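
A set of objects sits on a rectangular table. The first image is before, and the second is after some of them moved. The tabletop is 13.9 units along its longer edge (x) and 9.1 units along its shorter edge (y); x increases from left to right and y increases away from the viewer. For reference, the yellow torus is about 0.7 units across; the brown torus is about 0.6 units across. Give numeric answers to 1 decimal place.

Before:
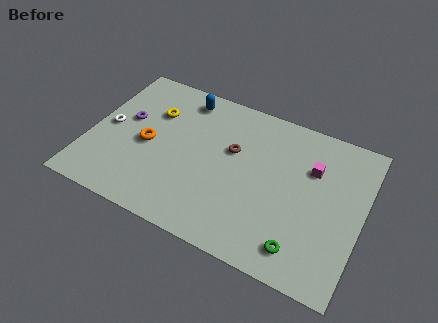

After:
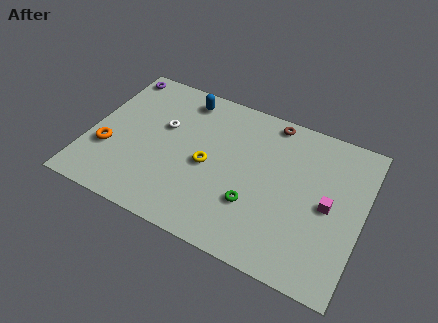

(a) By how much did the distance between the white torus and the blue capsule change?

-2.5

They were about 4.8 units apart before and 2.3 after — 2.5 units closer together.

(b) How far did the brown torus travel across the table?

3.1

The brown torus moved from about (7.2, 5.6) to (8.9, 8.2), a distance of √(1.7² + 2.6²) ≈ 3.1.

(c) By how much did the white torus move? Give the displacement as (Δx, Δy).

(2.7, 1.1)

The white torus was at about (0.9, 4.5) and moved to about (3.6, 5.6).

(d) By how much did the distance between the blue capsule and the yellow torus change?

+1.9

They were about 2.1 units apart before and 4.0 after — 1.9 units further apart.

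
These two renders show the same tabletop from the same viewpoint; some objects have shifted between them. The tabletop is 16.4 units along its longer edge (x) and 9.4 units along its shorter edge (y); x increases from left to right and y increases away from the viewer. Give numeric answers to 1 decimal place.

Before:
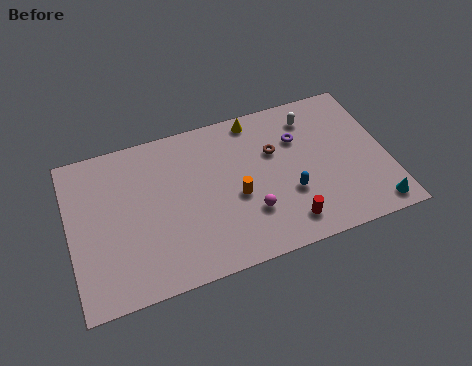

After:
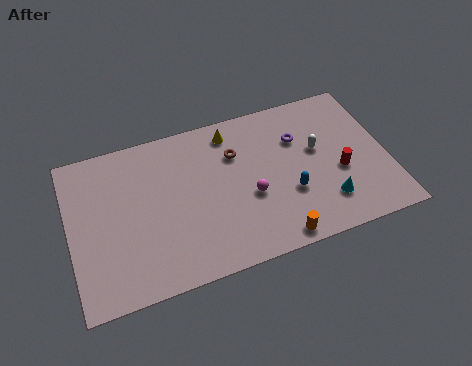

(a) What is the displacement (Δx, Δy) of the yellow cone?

(-1.3, -0.4)

From the two frames, the yellow cone sits at roughly (9.9, 8.4) before and (8.6, 8.0) after.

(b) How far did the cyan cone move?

2.6

From (15.4, 1.1) to (13.0, 2.2), the cyan cone covered √(2.4² + 1.1²) ≈ 2.6 units.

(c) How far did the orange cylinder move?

3.5

The orange cylinder moved from about (8.5, 4.0) to (10.2, 0.9), a distance of √(1.7² + 3.1²) ≈ 3.5.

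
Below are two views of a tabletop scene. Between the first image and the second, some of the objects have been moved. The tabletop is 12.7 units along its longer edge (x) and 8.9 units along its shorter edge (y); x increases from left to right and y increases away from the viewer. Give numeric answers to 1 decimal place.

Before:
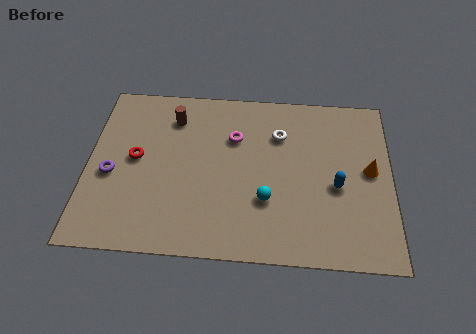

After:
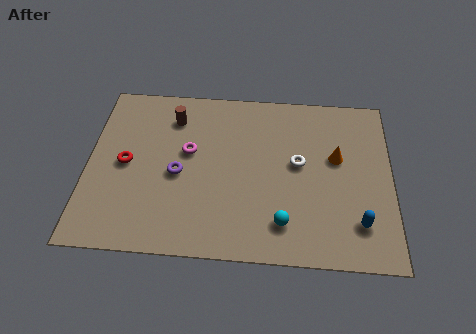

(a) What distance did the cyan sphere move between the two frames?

1.3

The cyan sphere was near (7.5, 2.9) before and (8.2, 1.8) after, so it travelled √(0.7² + 1.1²) ≈ 1.3 units.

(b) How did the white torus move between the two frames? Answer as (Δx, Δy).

(0.8, -1.5)

From the two frames, the white torus sits at roughly (8.0, 6.4) before and (8.8, 4.9) after.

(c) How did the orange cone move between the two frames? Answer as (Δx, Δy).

(-1.4, 0.6)

The orange cone was at about (11.8, 4.7) and moved to about (10.4, 5.3).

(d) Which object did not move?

the brown cylinder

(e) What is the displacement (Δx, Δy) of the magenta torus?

(-1.9, -0.9)

The magenta torus started near (6.1, 6.1) and ended near (4.2, 5.2).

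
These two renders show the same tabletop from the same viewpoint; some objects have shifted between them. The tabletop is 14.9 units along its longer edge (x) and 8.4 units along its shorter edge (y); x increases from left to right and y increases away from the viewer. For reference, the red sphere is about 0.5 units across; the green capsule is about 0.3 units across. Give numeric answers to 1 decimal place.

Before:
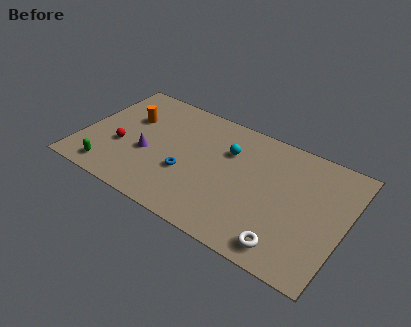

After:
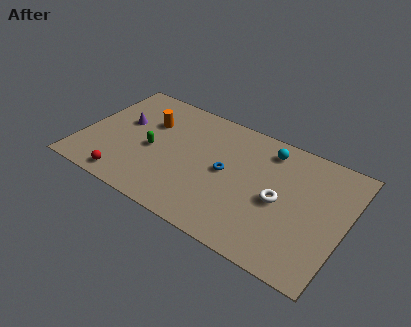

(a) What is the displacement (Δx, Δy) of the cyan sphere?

(2.1, 1.2)

The cyan sphere was at about (8.1, 5.8) and moved to about (10.2, 7.0).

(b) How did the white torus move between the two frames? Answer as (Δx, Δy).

(-0.8, 2.7)

From the two frames, the white torus sits at roughly (12.1, 1.2) before and (11.3, 3.9) after.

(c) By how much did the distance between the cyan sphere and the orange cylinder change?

+1.1

They were about 5.7 units apart before and 6.8 after — 1.1 units further apart.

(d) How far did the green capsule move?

3.3

The green capsule moved from about (2.0, 1.2) to (4.0, 3.8), a distance of √(2.0² + 2.6²) ≈ 3.3.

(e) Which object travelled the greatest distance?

the green capsule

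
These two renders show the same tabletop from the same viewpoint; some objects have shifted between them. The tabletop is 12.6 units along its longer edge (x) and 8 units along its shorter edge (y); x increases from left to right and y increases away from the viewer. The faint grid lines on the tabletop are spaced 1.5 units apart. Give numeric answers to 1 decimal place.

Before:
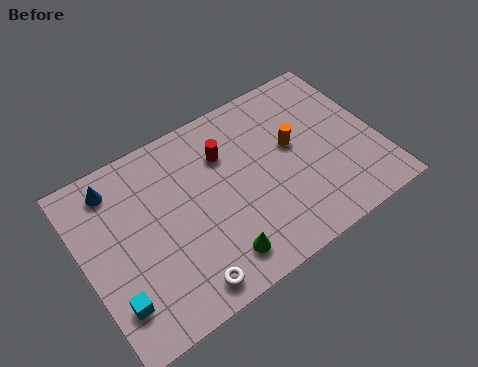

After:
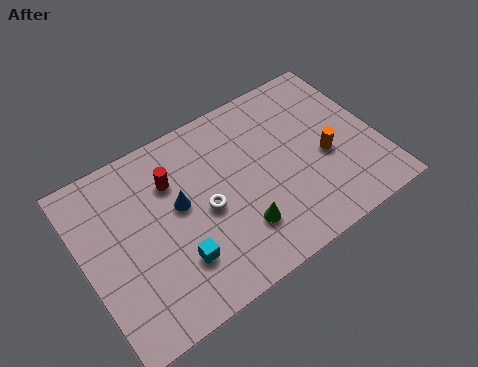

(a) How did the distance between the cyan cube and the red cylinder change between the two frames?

-3.1

They were about 6.6 units apart before and 3.5 after — 3.1 units closer together.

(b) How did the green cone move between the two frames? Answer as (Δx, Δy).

(1.1, 0.7)

The green cone was at about (5.2, 1.4) and moved to about (6.3, 2.1).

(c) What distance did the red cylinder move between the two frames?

2.3

The red cylinder moved from about (6.3, 5.7) to (4.0, 5.7), a distance of √(2.3² + 0.0²) ≈ 2.3.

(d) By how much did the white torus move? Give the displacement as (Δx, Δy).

(1.4, 2.7)

From the two frames, the white torus sits at roughly (3.7, 1.0) before and (5.1, 3.7) after.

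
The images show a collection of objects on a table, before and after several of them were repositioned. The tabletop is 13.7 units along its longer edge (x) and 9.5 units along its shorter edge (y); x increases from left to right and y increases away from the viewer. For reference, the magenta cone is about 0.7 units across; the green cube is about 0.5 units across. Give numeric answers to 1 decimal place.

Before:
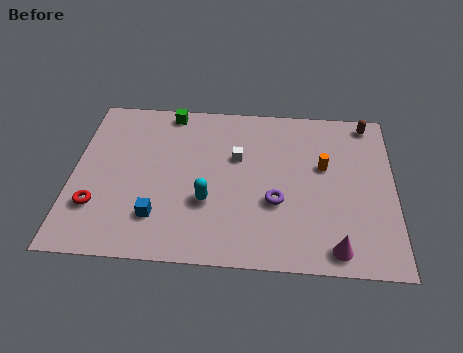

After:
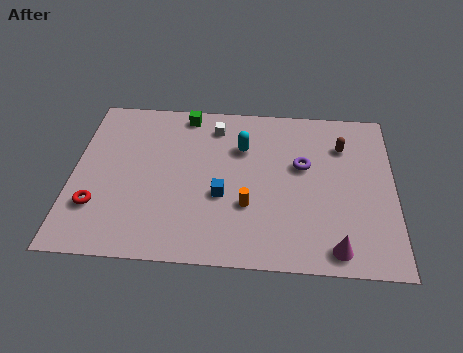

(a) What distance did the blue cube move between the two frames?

3.0

The blue cube moved from about (3.7, 2.3) to (6.4, 3.7), a distance of √(2.7² + 1.4²) ≈ 3.0.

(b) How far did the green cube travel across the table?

0.7

The green cube moved from about (4.0, 8.6) to (4.7, 8.5), a distance of √(0.7² + 0.1²) ≈ 0.7.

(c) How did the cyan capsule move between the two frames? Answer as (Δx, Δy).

(1.4, 3.3)

The cyan capsule was at about (5.8, 3.3) and moved to about (7.2, 6.6).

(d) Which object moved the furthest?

the orange cylinder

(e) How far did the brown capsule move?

1.9

From (12.6, 8.5) to (11.5, 7.0), the brown capsule covered √(1.1² + 1.5²) ≈ 1.9 units.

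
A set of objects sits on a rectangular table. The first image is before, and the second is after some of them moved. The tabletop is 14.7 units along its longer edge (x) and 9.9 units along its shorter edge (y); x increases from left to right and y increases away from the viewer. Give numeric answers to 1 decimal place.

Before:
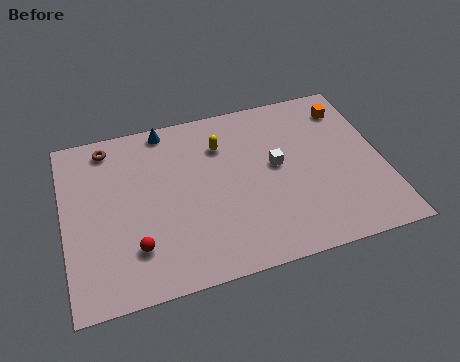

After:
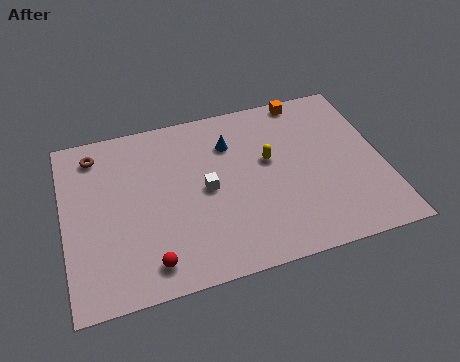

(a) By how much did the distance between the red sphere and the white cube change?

-2.9

Before: roughly 7.3 units apart; after: 4.4. That's 2.9 units closer together.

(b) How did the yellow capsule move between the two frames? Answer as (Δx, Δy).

(2.1, -1.5)

The yellow capsule started near (7.4, 7.3) and ended near (9.5, 5.8).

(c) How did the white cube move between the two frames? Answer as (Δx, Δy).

(-3.3, -0.5)

From the two frames, the white cube sits at roughly (9.8, 5.4) before and (6.5, 4.9) after.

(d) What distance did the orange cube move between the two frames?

2.2

The orange cube was near (13.4, 8.0) before and (11.5, 9.1) after, so it travelled √(1.9² + 1.1²) ≈ 2.2 units.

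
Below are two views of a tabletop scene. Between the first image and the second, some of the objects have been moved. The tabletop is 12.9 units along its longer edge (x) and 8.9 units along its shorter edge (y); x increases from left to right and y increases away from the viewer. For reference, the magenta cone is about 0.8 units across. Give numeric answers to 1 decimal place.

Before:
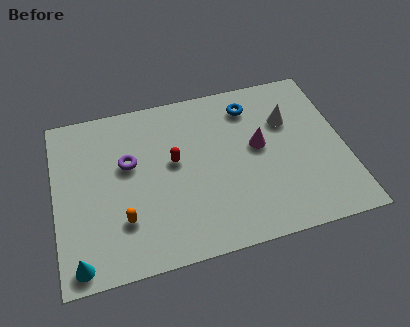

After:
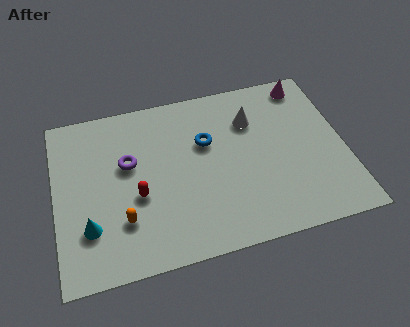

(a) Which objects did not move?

the purple torus and the orange capsule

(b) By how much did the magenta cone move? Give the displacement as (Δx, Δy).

(2.4, 2.9)

The magenta cone was at about (9.1, 4.9) and moved to about (11.5, 7.8).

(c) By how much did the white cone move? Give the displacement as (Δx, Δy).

(-1.6, 0.4)

The white cone was at about (10.5, 6.0) and moved to about (8.9, 6.4).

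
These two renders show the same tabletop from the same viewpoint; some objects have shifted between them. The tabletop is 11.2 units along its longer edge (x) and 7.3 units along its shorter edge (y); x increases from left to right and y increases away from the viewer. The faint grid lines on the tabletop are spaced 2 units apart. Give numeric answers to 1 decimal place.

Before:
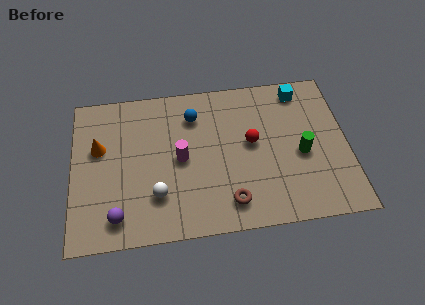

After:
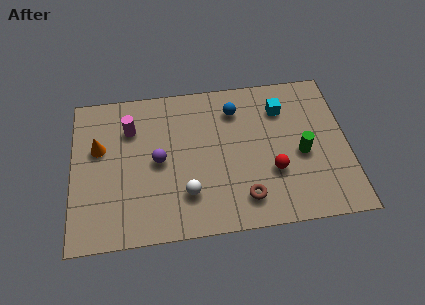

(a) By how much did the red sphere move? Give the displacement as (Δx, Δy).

(0.8, -1.5)

The red sphere was at about (7.3, 4.0) and moved to about (8.1, 2.5).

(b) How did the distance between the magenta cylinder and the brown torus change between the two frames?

+3.0

The distance was about 3.0 in the first image and 6.0 in the second, so they moved 3.0 units further apart.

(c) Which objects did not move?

the orange cone and the green cylinder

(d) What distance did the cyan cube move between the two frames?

1.1

The cyan cube was near (9.4, 6.3) before and (8.6, 5.5) after, so it travelled √(0.8² + 0.8²) ≈ 1.1 units.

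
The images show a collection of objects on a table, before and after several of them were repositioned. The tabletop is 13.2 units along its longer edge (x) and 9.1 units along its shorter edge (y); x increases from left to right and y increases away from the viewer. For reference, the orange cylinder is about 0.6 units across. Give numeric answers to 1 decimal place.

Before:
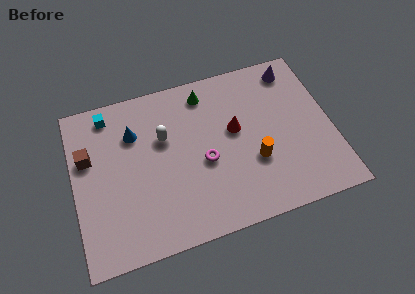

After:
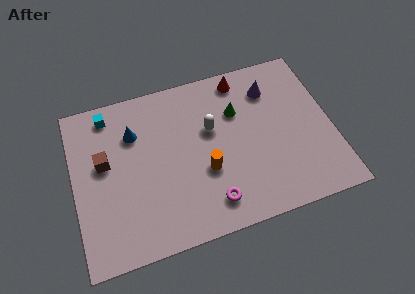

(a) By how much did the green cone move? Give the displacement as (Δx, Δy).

(1.5, -1.5)

The green cone started near (7.0, 7.7) and ended near (8.5, 6.2).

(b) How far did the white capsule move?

2.4

The white capsule was near (4.7, 5.8) before and (7.1, 5.6) after, so it travelled √(2.4² + 0.2²) ≈ 2.4 units.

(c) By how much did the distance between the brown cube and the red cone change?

+0.3

They were about 7.5 units apart before and 7.8 after — 0.3 units further apart.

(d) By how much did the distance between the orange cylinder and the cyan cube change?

-2.1

The distance was about 8.5 in the first image and 6.4 in the second, so they moved 2.1 units closer together.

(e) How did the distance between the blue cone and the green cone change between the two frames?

+1.3

The distance was about 4.0 in the first image and 5.3 in the second, so they moved 1.3 units further apart.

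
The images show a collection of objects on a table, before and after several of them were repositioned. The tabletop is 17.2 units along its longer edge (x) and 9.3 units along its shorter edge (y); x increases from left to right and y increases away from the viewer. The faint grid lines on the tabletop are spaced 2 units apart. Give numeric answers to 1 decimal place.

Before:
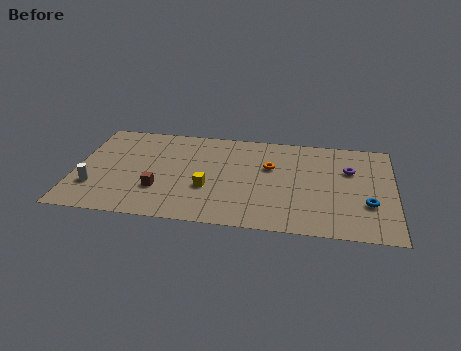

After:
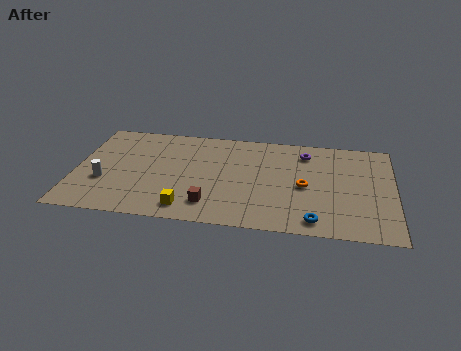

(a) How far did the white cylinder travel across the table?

0.8

From (1.1, 2.7) to (1.6, 3.3), the white cylinder covered √(0.5² + 0.6²) ≈ 0.8 units.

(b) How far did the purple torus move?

2.7

From (14.8, 6.2) to (12.4, 7.5), the purple torus covered √(2.4² + 1.3²) ≈ 2.7 units.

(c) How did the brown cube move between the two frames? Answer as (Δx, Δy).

(2.8, -1.0)

The brown cube started near (4.6, 2.9) and ended near (7.4, 1.9).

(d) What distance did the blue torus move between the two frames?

3.4

From (15.8, 3.1) to (13.0, 1.2), the blue torus covered √(2.8² + 1.9²) ≈ 3.4 units.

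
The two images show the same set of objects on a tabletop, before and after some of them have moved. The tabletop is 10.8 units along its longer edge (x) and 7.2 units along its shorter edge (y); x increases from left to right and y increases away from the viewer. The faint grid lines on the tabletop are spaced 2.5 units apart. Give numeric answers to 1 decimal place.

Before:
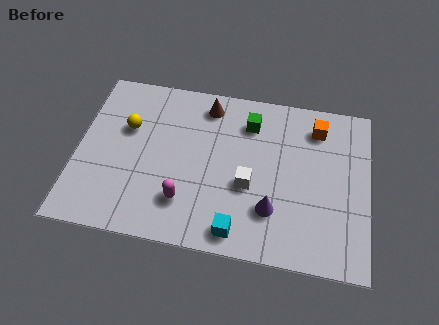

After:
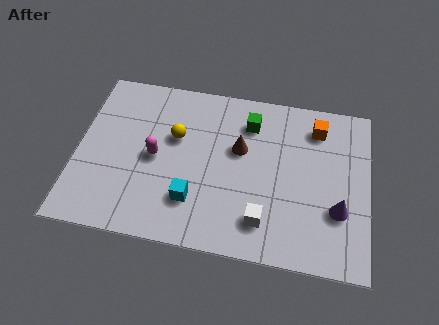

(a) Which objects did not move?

the orange cube and the green cube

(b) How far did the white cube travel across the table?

1.5

The white cube moved from about (6.4, 2.9) to (7.0, 1.5), a distance of √(0.6² + 1.4²) ≈ 1.5.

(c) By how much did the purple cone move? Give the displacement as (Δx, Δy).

(2.4, 0.4)

The purple cone was at about (7.3, 2.0) and moved to about (9.7, 2.4).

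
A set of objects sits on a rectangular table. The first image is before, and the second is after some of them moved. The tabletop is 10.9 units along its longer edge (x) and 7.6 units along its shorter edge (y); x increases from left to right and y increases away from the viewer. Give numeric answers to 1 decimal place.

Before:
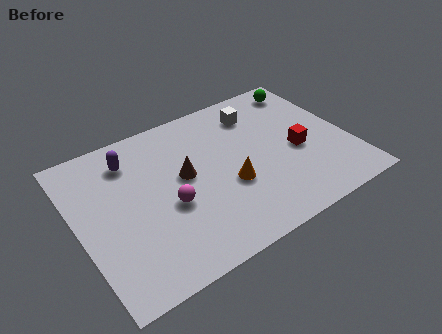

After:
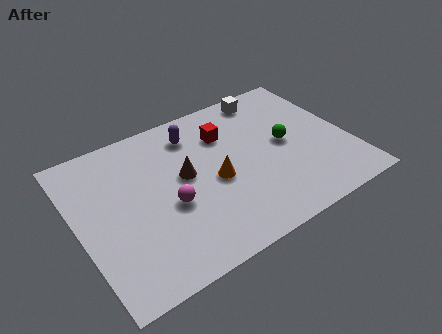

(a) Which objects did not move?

the magenta sphere and the brown cone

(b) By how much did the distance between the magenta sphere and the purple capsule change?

+0.3

They were about 3.1 units apart before and 3.4 after — 0.3 units further apart.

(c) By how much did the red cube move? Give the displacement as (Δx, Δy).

(-2.6, 2.2)

The red cube started near (8.8, 3.3) and ended near (6.2, 5.5).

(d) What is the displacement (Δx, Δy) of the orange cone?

(-0.5, 0.5)

The orange cone started near (5.9, 2.9) and ended near (5.4, 3.4).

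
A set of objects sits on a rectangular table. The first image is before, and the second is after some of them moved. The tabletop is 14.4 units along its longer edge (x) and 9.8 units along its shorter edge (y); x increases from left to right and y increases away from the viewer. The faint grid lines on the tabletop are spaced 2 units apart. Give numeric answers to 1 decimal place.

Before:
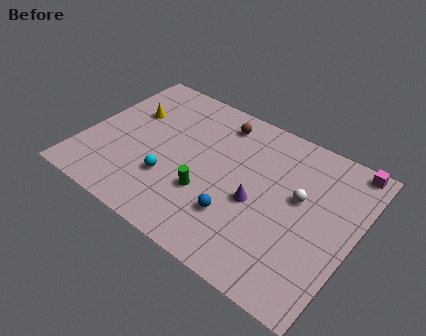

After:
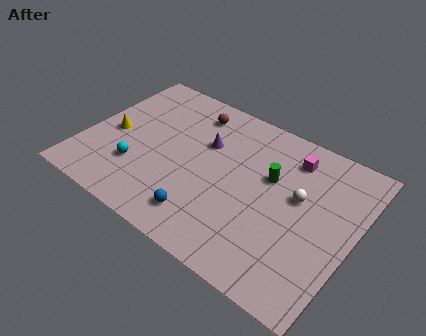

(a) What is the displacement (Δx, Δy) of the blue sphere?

(-1.6, -1.0)

The blue sphere started near (8.6, 2.8) and ended near (7.0, 1.8).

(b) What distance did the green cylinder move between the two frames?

4.0

The green cylinder moved from about (6.9, 3.3) to (9.8, 6.1), a distance of √(2.9² + 2.8²) ≈ 4.0.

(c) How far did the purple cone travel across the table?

3.9

The purple cone was near (9.4, 4.2) before and (6.2, 6.4) after, so it travelled √(3.2² + 2.2²) ≈ 3.9 units.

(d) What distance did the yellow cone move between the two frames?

2.0

The yellow cone was near (2.0, 6.4) before and (1.4, 4.5) after, so it travelled √(0.6² + 1.9²) ≈ 2.0 units.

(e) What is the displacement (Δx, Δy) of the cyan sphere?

(-1.8, -0.2)

The cyan sphere started near (4.9, 3.1) and ended near (3.1, 2.9).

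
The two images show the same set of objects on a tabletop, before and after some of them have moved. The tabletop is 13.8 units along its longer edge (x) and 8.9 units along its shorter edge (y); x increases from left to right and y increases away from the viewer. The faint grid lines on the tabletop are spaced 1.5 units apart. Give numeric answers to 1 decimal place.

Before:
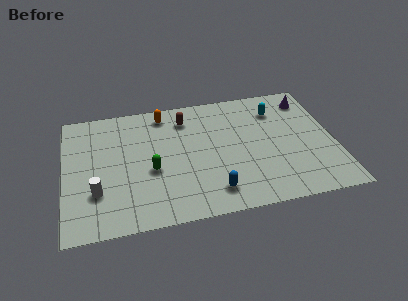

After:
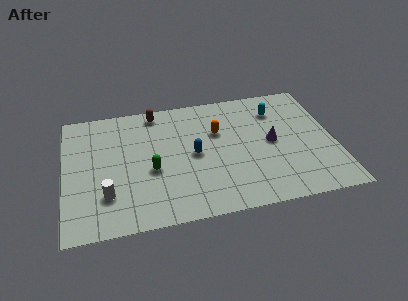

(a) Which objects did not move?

the green capsule and the cyan capsule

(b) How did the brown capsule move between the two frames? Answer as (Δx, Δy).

(-1.5, 0.8)

The brown capsule started near (6.3, 7.1) and ended near (4.8, 7.9).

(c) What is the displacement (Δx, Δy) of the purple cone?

(-2.1, -2.8)

The purple cone started near (12.7, 7.3) and ended near (10.6, 4.5).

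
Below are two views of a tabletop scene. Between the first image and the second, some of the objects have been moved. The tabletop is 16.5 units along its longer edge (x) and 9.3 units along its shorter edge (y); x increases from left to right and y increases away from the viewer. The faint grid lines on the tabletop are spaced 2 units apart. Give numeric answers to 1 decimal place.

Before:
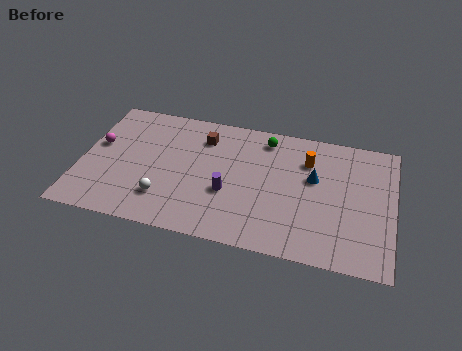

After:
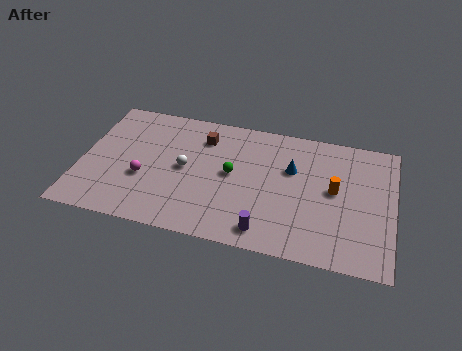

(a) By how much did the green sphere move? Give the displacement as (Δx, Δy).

(-1.6, -3.0)

From the two frames, the green sphere sits at roughly (9.6, 7.9) before and (8.0, 4.9) after.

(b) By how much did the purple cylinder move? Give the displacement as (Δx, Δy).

(2.1, -2.2)

The purple cylinder started near (7.9, 3.5) and ended near (10.0, 1.3).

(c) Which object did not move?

the brown cube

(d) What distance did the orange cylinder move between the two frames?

2.3

The orange cylinder moved from about (11.9, 6.8) to (13.4, 5.0), a distance of √(1.5² + 1.8²) ≈ 2.3.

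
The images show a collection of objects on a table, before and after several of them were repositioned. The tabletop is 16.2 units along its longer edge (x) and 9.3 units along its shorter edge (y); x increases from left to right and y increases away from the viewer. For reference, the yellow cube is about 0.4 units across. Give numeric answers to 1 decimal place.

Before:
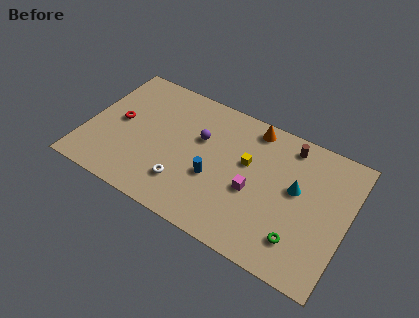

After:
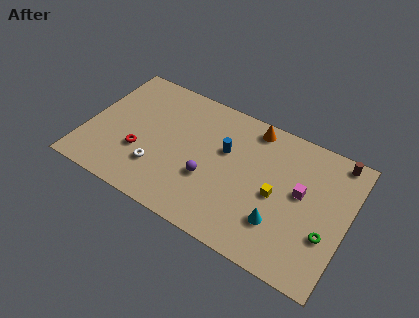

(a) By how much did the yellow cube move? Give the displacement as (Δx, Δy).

(2.0, -1.3)

The yellow cube was at about (9.9, 5.6) and moved to about (11.9, 4.3).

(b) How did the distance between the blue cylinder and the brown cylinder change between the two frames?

+1.1

Before: roughly 6.0 units apart; after: 7.1. That's 1.1 units further apart.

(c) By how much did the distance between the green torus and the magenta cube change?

-0.9

They were about 3.6 units apart before and 2.7 after — 0.9 units closer together.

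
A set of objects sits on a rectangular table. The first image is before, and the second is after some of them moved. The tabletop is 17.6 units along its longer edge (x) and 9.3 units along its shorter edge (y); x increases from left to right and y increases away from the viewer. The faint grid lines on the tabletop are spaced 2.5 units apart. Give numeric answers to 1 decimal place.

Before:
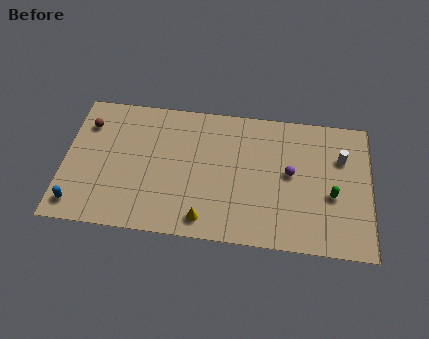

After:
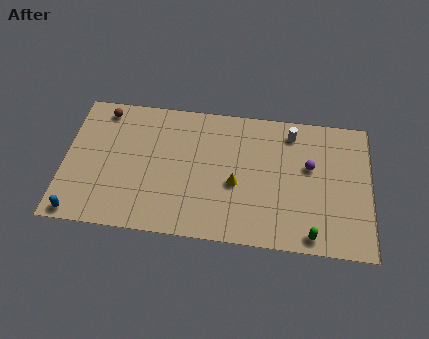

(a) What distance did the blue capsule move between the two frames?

0.6

From (0.9, 1.4) to (1.0, 0.8), the blue capsule covered √(0.1² + 0.6²) ≈ 0.6 units.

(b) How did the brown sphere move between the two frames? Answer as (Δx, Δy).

(0.9, 1.1)

The brown sphere started near (1.2, 7.0) and ended near (2.1, 8.1).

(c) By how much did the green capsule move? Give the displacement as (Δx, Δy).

(-1.1, -2.8)

From the two frames, the green capsule sits at roughly (15.4, 3.8) before and (14.3, 1.0) after.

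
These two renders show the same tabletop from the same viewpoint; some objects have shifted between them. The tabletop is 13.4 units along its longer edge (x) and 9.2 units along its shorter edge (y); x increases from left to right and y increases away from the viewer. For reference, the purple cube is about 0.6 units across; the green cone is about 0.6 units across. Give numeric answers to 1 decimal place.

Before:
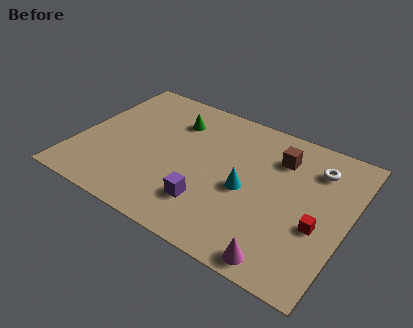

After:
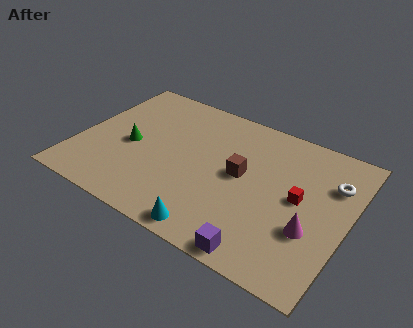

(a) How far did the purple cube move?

3.3

The purple cube moved from about (6.9, 2.3) to (9.8, 0.8), a distance of √(2.9² + 1.5²) ≈ 3.3.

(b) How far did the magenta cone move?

2.5

The magenta cone was near (10.8, 0.9) before and (11.8, 3.2) after, so it travelled √(1.0² + 2.3²) ≈ 2.5 units.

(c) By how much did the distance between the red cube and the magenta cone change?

-1.2

Before: roughly 3.0 units apart; after: 1.8. That's 1.2 units closer together.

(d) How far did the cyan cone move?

3.4

From (8.5, 4.1) to (7.4, 0.9), the cyan cone covered √(1.1² + 3.2²) ≈ 3.4 units.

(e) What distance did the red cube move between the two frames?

1.6

The red cube was near (12.1, 3.6) before and (11.0, 4.8) after, so it travelled √(1.1² + 1.2²) ≈ 1.6 units.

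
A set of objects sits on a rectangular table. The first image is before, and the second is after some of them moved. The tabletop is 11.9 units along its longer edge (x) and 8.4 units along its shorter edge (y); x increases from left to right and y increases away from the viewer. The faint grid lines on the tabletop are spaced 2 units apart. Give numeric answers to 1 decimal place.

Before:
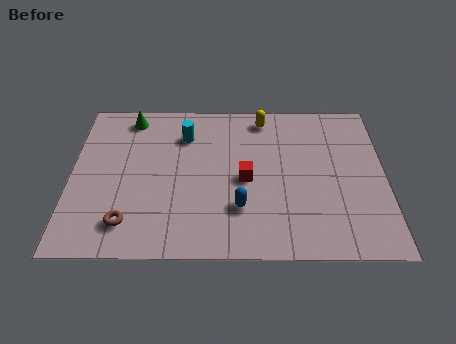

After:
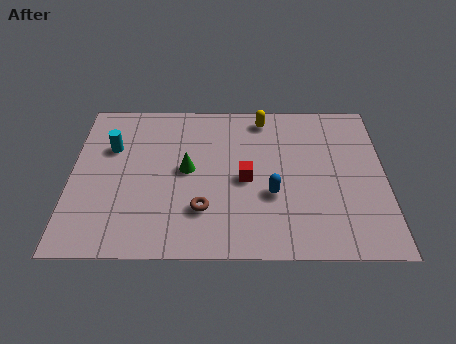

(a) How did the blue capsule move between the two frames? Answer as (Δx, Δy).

(1.2, 0.7)

The blue capsule was at about (6.4, 2.4) and moved to about (7.6, 3.1).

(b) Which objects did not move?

the red cube and the yellow capsule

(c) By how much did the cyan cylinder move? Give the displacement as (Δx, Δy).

(-2.8, -0.7)

The cyan cylinder was at about (4.3, 6.3) and moved to about (1.5, 5.6).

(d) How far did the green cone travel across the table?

3.6

The green cone was near (2.2, 7.3) before and (4.4, 4.4) after, so it travelled √(2.2² + 2.9²) ≈ 3.6 units.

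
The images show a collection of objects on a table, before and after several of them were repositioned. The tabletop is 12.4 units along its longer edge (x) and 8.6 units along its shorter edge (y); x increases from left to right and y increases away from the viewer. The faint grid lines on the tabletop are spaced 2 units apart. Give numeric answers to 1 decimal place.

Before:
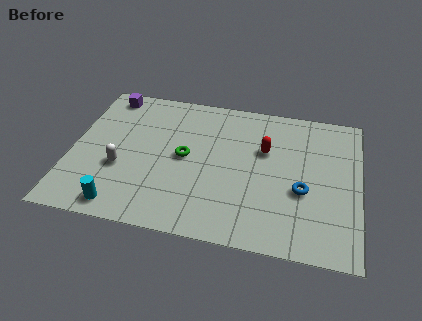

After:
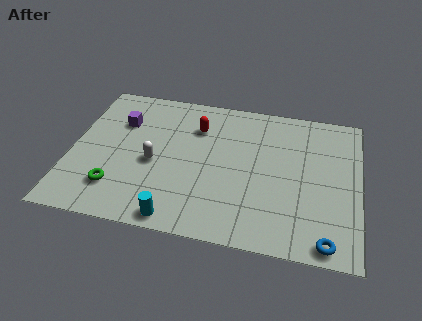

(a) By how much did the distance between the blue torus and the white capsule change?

+0.3

Before: roughly 7.8 units apart; after: 8.1. That's 0.3 units further apart.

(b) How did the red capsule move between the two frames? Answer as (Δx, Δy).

(-3.0, 0.8)

The red capsule was at about (8.3, 5.5) and moved to about (5.3, 6.3).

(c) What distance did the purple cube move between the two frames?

1.7

The purple cube moved from about (1.3, 7.6) to (2.0, 6.0), a distance of √(0.7² + 1.6²) ≈ 1.7.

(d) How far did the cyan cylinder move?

2.4

From (2.4, 1.0) to (4.8, 0.8), the cyan cylinder covered √(2.4² + 0.2²) ≈ 2.4 units.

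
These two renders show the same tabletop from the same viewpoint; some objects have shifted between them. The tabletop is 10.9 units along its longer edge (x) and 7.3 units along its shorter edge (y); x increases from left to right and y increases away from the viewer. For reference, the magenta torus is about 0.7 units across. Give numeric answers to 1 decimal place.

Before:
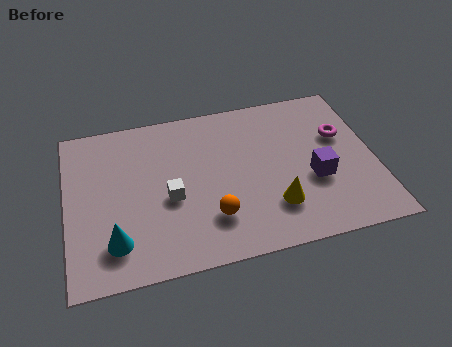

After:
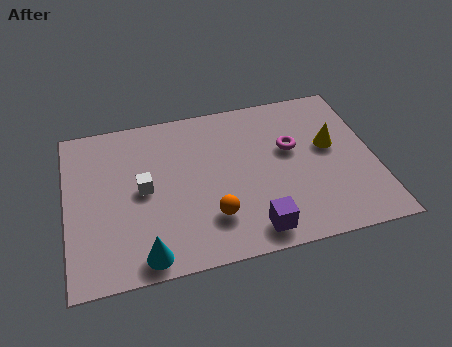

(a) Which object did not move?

the orange sphere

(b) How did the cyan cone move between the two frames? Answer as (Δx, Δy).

(1.0, -0.8)

From the two frames, the cyan cone sits at roughly (1.6, 1.6) before and (2.6, 0.8) after.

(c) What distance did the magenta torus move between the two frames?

1.8

The magenta torus was near (9.8, 4.6) before and (8.0, 4.4) after, so it travelled √(1.8² + 0.2²) ≈ 1.8 units.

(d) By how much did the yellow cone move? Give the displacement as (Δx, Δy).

(2.2, 2.3)

From the two frames, the yellow cone sits at roughly (7.2, 1.9) before and (9.4, 4.2) after.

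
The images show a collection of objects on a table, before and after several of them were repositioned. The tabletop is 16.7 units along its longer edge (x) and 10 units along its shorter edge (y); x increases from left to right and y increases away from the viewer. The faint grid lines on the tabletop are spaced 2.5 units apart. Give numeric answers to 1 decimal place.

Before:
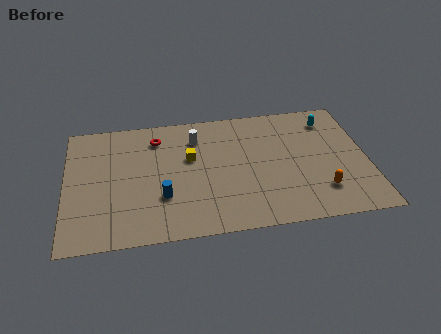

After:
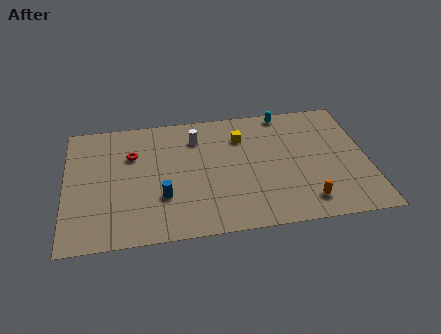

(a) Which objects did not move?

the blue cylinder and the white cylinder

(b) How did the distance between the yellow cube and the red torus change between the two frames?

+3.5

Before: roughly 2.6 units apart; after: 6.1. That's 3.5 units further apart.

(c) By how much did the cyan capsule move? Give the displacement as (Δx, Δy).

(-2.5, 1.0)

The cyan capsule started near (14.8, 8.1) and ended near (12.3, 9.1).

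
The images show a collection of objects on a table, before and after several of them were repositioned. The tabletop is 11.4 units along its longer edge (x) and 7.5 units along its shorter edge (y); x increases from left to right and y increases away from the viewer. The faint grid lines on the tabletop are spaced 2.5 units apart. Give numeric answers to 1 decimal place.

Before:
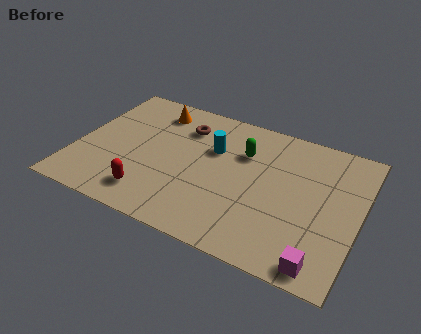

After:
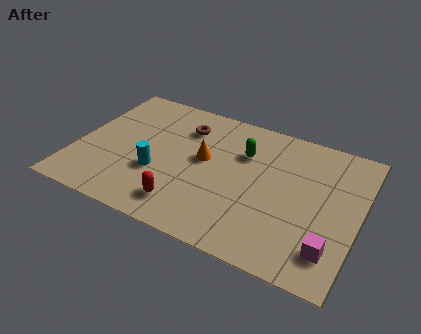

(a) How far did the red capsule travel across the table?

1.4

The red capsule was near (3.3, 1.4) before and (4.7, 1.4) after, so it travelled √(1.4² + 0.0²) ≈ 1.4 units.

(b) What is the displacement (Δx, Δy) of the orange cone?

(2.3, -2.0)

From the two frames, the orange cone sits at roughly (2.8, 6.2) before and (5.1, 4.2) after.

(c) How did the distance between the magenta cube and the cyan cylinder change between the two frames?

+0.9

Before: roughly 6.3 units apart; after: 7.2. That's 0.9 units further apart.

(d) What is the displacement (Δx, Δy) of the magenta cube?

(0.3, 0.8)

From the two frames, the magenta cube sits at roughly (10.2, 0.8) before and (10.5, 1.6) after.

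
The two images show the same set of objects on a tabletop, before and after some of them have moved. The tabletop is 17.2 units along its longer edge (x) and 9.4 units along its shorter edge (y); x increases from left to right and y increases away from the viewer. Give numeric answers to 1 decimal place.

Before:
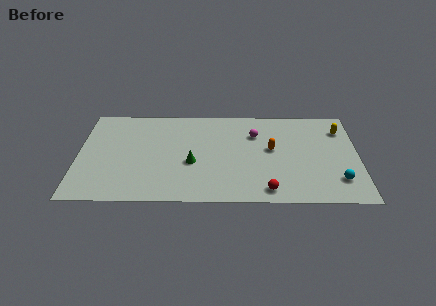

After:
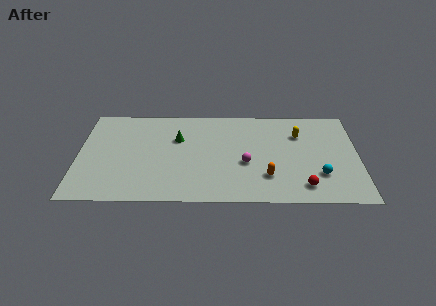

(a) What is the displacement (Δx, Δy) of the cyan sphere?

(-1.1, 0.5)

The cyan sphere started near (15.9, 2.2) and ended near (14.8, 2.7).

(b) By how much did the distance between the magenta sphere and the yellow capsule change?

-0.9

They were about 5.3 units apart before and 4.4 after — 0.9 units closer together.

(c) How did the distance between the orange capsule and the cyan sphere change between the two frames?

-1.8

Before: roughly 5.0 units apart; after: 3.2. That's 1.8 units closer together.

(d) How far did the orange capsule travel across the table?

2.7

The orange capsule moved from about (11.9, 5.2) to (11.6, 2.5), a distance of √(0.3² + 2.7²) ≈ 2.7.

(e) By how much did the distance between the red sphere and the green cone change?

+3.7

They were about 5.3 units apart before and 9.0 after — 3.7 units further apart.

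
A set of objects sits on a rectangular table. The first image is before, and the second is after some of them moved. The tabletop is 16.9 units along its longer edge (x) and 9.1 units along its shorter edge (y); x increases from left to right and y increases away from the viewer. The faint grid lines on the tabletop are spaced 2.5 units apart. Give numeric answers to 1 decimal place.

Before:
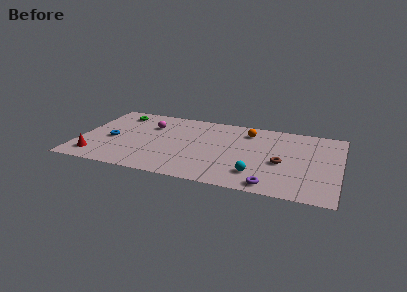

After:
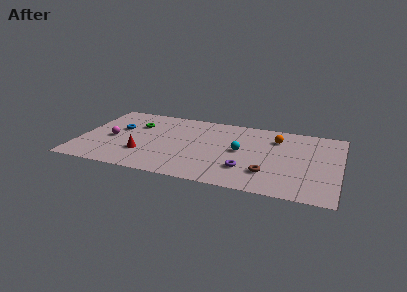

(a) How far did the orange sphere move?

1.9

The orange sphere moved from about (10.8, 7.3) to (12.7, 6.9), a distance of √(1.9² + 0.4²) ≈ 1.9.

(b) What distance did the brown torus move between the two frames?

1.7

From (13.2, 3.9) to (12.4, 2.4), the brown torus covered √(0.8² + 1.5²) ≈ 1.7 units.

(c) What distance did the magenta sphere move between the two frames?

3.3

From (4.4, 6.4) to (2.1, 4.1), the magenta sphere covered √(2.3² + 2.3²) ≈ 3.3 units.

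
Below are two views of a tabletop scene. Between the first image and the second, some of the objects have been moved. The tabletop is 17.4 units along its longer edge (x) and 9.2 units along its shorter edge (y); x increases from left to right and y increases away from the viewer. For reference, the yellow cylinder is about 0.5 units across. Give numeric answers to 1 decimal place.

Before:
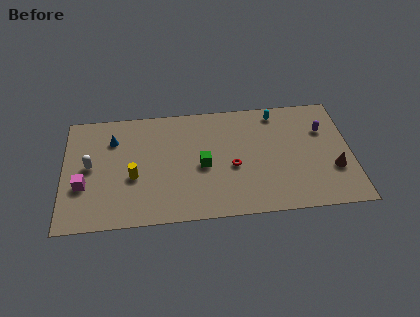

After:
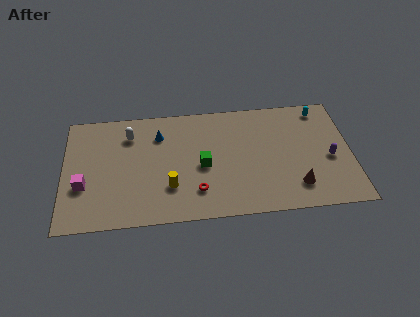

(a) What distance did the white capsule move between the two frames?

3.3

From (1.6, 4.8) to (4.0, 7.1), the white capsule covered √(2.4² + 2.3²) ≈ 3.3 units.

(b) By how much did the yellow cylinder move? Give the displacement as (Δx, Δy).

(2.2, -1.0)

The yellow cylinder was at about (4.2, 3.7) and moved to about (6.4, 2.7).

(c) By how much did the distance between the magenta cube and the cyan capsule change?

+2.5

The distance was about 12.7 in the first image and 15.2 in the second, so they moved 2.5 units further apart.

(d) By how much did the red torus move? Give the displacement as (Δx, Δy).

(-2.2, -1.7)

The red torus started near (10.2, 3.9) and ended near (8.0, 2.2).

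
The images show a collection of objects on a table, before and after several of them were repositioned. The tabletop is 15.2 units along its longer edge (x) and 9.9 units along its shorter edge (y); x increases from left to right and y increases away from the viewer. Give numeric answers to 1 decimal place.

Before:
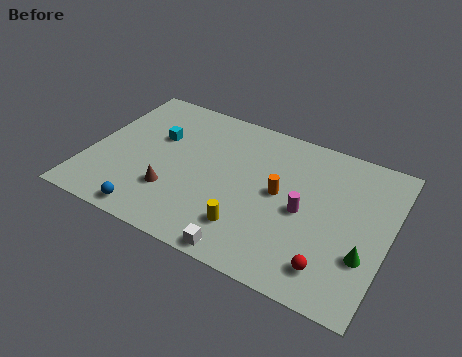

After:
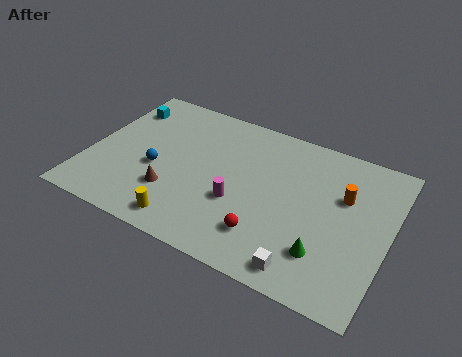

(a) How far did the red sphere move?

3.3

The red sphere was near (12.7, 1.8) before and (9.4, 2.3) after, so it travelled √(3.3² + 0.5²) ≈ 3.3 units.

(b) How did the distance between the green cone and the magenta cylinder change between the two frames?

+1.2

Before: roughly 3.5 units apart; after: 4.7. That's 1.2 units further apart.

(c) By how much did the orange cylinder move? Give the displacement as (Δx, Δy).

(3.1, 1.2)

The orange cylinder was at about (9.7, 5.2) and moved to about (12.8, 6.4).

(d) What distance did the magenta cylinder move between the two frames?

3.3

The magenta cylinder moved from about (11.0, 4.6) to (7.8, 3.7), a distance of √(3.2² + 0.9²) ≈ 3.3.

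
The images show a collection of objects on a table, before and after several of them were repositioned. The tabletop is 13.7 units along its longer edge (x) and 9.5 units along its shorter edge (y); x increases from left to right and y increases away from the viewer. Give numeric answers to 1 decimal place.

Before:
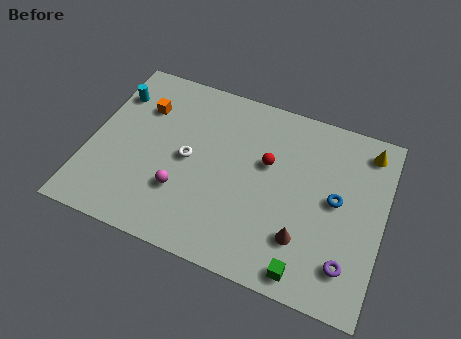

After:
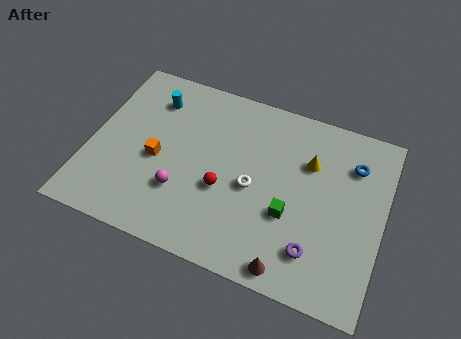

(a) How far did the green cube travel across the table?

2.7

From (10.5, 1.0) to (9.5, 3.5), the green cube covered √(1.0² + 2.5²) ≈ 2.7 units.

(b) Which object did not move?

the magenta sphere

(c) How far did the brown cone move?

1.6

The brown cone was near (10.2, 2.5) before and (9.8, 0.9) after, so it travelled √(0.4² + 1.6²) ≈ 1.6 units.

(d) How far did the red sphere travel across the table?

2.8

From (8.2, 5.8) to (6.4, 3.7), the red sphere covered √(1.8² + 2.1²) ≈ 2.8 units.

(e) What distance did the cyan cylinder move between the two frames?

1.8

From (0.8, 7.1) to (2.6, 7.4), the cyan cylinder covered √(1.8² + 0.3²) ≈ 1.8 units.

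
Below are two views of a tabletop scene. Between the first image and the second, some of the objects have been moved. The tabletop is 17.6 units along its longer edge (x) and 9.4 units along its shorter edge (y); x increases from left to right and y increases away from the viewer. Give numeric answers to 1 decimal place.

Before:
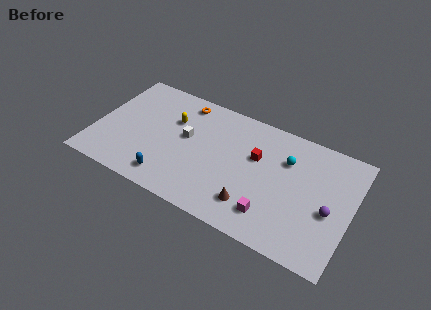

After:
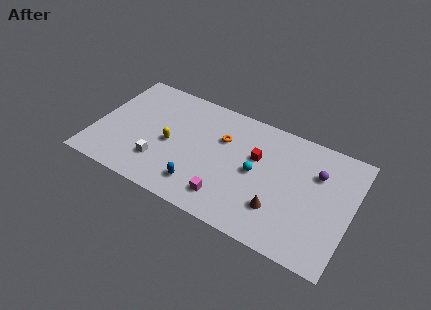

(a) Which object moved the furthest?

the orange torus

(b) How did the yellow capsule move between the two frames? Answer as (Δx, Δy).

(0.1, -2.0)

From the two frames, the yellow capsule sits at roughly (5.1, 6.3) before and (5.2, 4.3) after.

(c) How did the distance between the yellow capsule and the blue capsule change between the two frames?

-1.4

The distance was about 4.8 in the first image and 3.4 in the second, so they moved 1.4 units closer together.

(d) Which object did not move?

the red cube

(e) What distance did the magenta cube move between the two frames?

3.0

The magenta cube moved from about (12.5, 2.0) to (9.5, 1.8), a distance of √(3.0² + 0.2²) ≈ 3.0.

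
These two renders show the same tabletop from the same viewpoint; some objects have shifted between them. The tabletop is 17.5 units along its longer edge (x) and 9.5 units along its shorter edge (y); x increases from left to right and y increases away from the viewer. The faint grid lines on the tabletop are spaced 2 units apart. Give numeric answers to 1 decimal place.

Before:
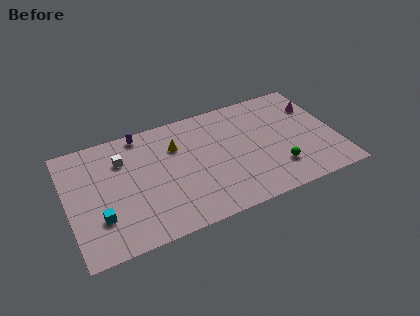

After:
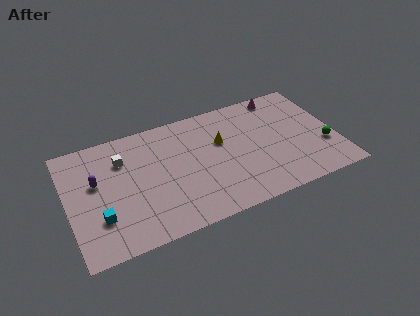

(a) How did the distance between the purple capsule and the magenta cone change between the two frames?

+1.3

Before: roughly 11.5 units apart; after: 12.8. That's 1.3 units further apart.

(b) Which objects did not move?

the cyan cube and the white cube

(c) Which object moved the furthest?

the purple capsule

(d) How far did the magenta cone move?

2.7

The magenta cone was near (16.5, 6.8) before and (14.4, 8.5) after, so it travelled √(2.1² + 1.7²) ≈ 2.7 units.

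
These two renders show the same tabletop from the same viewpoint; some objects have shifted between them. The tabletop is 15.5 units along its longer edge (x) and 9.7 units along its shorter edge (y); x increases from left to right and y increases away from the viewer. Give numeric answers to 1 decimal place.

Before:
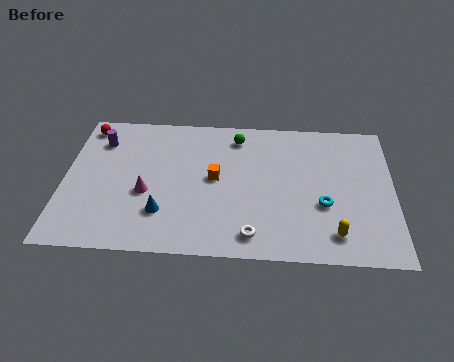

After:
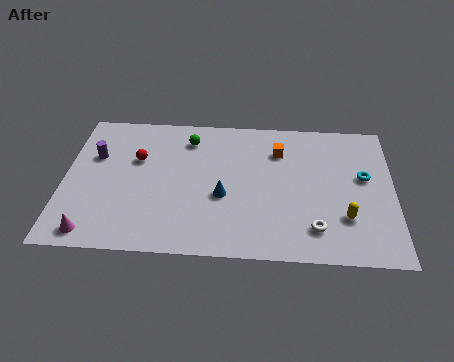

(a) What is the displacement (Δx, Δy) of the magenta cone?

(-2.4, -2.8)

From the two frames, the magenta cone sits at roughly (3.9, 3.9) before and (1.5, 1.1) after.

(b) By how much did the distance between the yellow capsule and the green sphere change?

+1.0

The distance was about 7.9 in the first image and 8.9 in the second, so they moved 1.0 units further apart.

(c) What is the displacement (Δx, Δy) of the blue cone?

(2.8, 1.3)

The blue cone started near (4.7, 2.6) and ended near (7.5, 3.9).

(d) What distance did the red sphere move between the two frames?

3.3

The red sphere moved from about (0.9, 8.4) to (3.4, 6.2), a distance of √(2.5² + 2.2²) ≈ 3.3.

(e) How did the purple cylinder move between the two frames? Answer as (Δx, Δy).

(-0.2, -1.1)

From the two frames, the purple cylinder sits at roughly (1.6, 7.4) before and (1.4, 6.3) after.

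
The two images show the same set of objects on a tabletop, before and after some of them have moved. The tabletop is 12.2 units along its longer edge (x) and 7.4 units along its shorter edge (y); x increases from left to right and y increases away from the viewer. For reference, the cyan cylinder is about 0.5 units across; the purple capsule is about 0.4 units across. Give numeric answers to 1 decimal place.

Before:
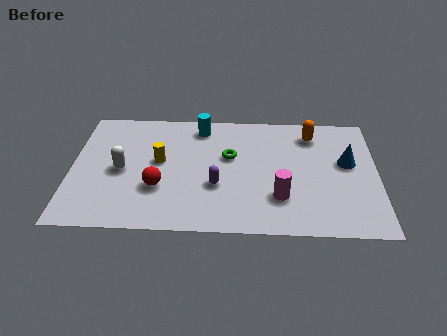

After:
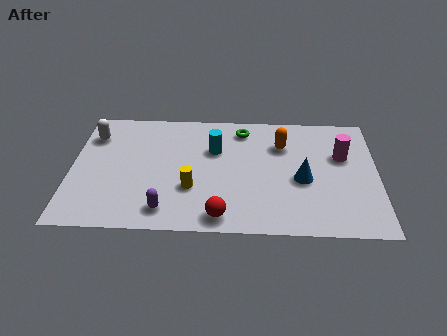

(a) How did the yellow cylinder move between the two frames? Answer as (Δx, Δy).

(1.3, -1.6)

The yellow cylinder started near (3.5, 4.1) and ended near (4.8, 2.5).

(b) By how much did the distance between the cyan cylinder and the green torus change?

-0.5

Before: roughly 2.2 units apart; after: 1.7. That's 0.5 units closer together.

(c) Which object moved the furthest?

the magenta cylinder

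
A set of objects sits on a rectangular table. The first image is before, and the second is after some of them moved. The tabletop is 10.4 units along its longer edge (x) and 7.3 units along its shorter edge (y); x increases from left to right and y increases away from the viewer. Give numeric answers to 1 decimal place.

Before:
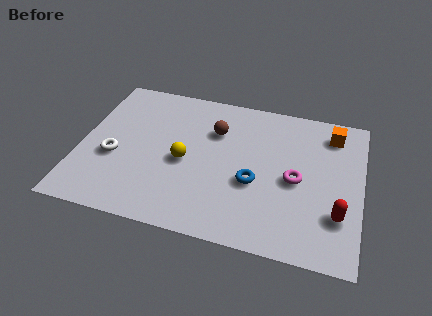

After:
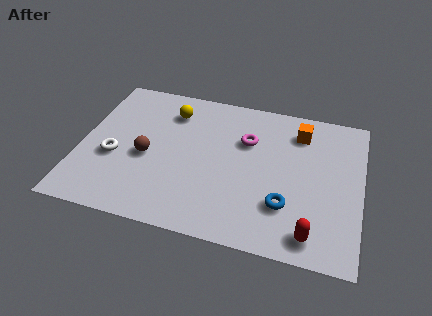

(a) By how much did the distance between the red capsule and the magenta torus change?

+2.6

They were about 2.1 units apart before and 4.7 after — 2.6 units further apart.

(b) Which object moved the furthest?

the brown sphere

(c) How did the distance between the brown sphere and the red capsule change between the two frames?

+1.0

Before: roughly 5.6 units apart; after: 6.6. That's 1.0 units further apart.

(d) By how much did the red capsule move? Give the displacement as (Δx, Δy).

(-0.9, -1.1)

The red capsule started near (9.6, 2.1) and ended near (8.7, 1.0).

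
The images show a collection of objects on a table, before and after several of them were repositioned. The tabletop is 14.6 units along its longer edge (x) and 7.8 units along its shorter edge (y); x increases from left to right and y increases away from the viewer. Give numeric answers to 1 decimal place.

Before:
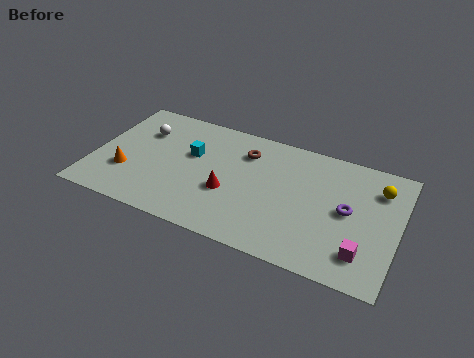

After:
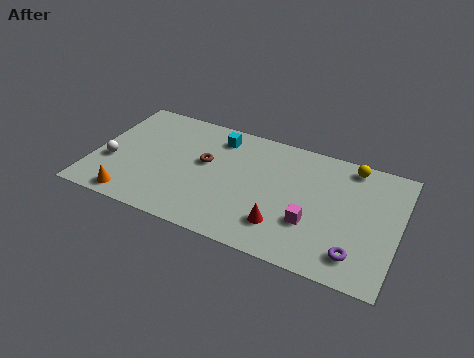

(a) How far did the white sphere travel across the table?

2.9

From (2.1, 5.5) to (0.9, 2.9), the white sphere covered √(1.2² + 2.6²) ≈ 2.9 units.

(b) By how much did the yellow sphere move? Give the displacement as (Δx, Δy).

(-1.4, 1.0)

The yellow sphere started near (13.5, 5.9) and ended near (12.1, 6.9).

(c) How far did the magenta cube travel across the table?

2.7

The magenta cube moved from about (13.1, 1.7) to (10.6, 2.6), a distance of √(2.5² + 0.9²) ≈ 2.7.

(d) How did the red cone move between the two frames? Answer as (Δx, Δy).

(2.7, -1.1)

The red cone started near (6.6, 3.0) and ended near (9.3, 1.9).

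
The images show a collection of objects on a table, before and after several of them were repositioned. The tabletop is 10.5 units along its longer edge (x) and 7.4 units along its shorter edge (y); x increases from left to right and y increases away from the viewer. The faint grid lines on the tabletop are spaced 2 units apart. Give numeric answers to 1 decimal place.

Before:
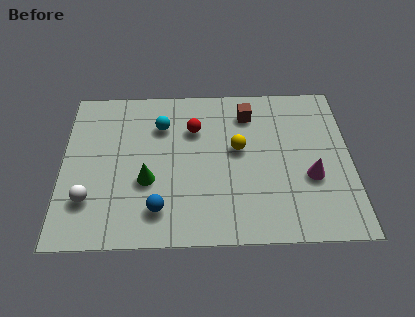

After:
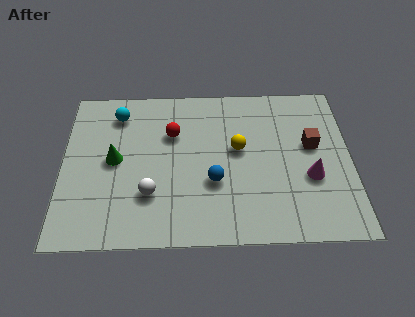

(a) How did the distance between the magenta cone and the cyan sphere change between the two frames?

+1.7

The distance was about 6.0 in the first image and 7.7 in the second, so they moved 1.7 units further apart.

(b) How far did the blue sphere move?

2.3

From (3.5, 1.5) to (5.5, 2.7), the blue sphere covered √(2.0² + 1.2²) ≈ 2.3 units.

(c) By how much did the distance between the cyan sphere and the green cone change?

-0.4

The distance was about 2.6 in the first image and 2.2 in the second, so they moved 0.4 units closer together.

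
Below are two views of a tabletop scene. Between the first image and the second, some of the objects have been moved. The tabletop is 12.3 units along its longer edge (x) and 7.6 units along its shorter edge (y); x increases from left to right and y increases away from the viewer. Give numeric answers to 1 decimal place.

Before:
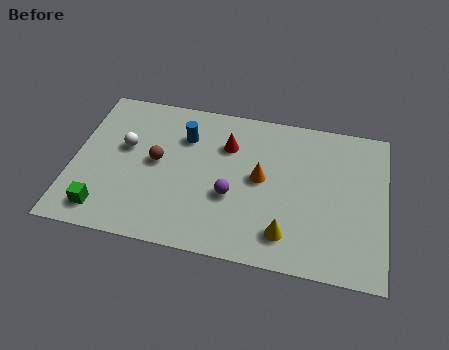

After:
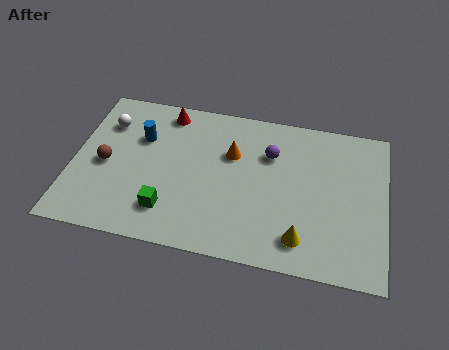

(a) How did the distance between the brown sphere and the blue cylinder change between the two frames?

+0.3

Before: roughly 1.8 units apart; after: 2.1. That's 0.3 units further apart.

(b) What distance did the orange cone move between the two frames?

1.6

The orange cone moved from about (7.4, 4.0) to (6.2, 5.0), a distance of √(1.2² + 1.0²) ≈ 1.6.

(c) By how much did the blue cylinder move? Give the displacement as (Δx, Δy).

(-1.7, -0.4)

The blue cylinder was at about (4.3, 5.5) and moved to about (2.6, 5.1).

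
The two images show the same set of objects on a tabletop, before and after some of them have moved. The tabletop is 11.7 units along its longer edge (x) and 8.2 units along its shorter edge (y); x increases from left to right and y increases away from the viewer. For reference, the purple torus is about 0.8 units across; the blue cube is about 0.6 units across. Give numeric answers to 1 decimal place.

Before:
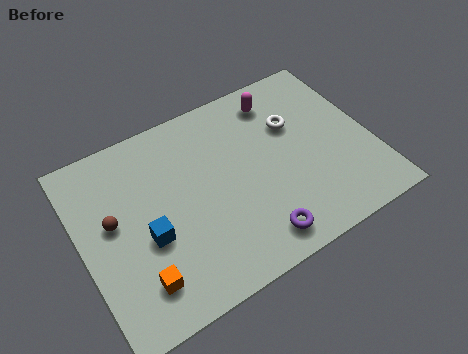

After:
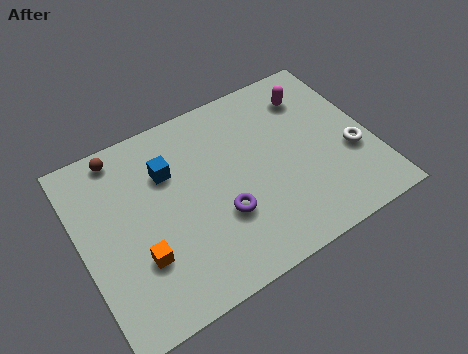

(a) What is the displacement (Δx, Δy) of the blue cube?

(1.2, 2.4)

The blue cube started near (2.5, 3.3) and ended near (3.7, 5.7).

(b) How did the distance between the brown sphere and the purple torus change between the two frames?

-0.6

Before: roughly 6.2 units apart; after: 5.6. That's 0.6 units closer together.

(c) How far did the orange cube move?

0.9

The orange cube moved from about (1.9, 1.7) to (2.1, 2.6), a distance of √(0.2² + 0.9²) ≈ 0.9.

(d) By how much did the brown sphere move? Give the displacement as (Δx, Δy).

(0.7, 2.7)

From the two frames, the brown sphere sits at roughly (1.3, 4.6) before and (2.0, 7.3) after.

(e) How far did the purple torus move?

1.9

From (6.5, 1.2) to (5.4, 2.8), the purple torus covered √(1.1² + 1.6²) ≈ 1.9 units.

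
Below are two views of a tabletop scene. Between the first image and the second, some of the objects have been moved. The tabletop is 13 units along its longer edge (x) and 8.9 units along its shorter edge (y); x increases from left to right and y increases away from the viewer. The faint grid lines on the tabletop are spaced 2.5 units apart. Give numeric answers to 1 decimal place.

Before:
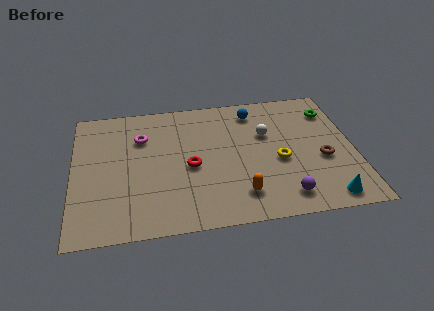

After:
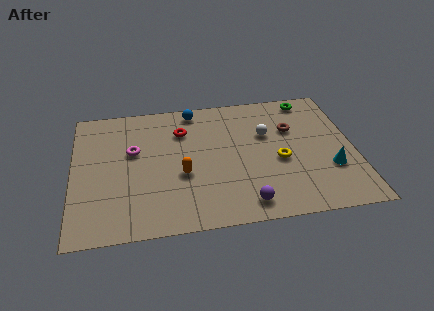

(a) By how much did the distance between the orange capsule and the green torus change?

+0.7

Before: roughly 6.8 units apart; after: 7.5. That's 0.7 units further apart.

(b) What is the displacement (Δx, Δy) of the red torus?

(-0.3, 2.5)

From the two frames, the red torus sits at roughly (5.4, 4.0) before and (5.1, 6.5) after.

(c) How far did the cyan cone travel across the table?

1.9

The cyan cone moved from about (11.5, 1.0) to (11.8, 2.9), a distance of √(0.3² + 1.9²) ≈ 1.9.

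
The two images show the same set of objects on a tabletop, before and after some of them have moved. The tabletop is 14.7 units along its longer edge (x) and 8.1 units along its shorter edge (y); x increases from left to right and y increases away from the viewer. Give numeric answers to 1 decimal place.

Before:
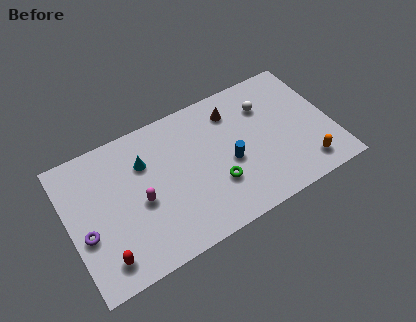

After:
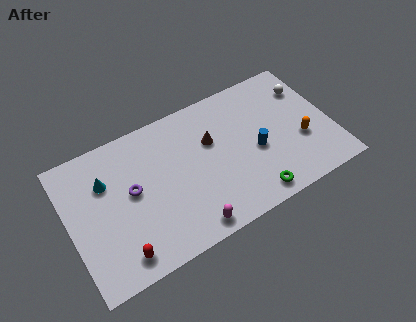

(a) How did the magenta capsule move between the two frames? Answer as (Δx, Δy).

(2.3, -2.7)

The magenta capsule started near (3.9, 3.6) and ended near (6.2, 0.9).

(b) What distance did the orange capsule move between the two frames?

1.6

The orange capsule was near (12.9, 1.4) before and (12.9, 3.0) after, so it travelled √(0.0² + 1.6²) ≈ 1.6 units.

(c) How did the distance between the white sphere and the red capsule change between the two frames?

+1.6

They were about 10.7 units apart before and 12.3 after — 1.6 units further apart.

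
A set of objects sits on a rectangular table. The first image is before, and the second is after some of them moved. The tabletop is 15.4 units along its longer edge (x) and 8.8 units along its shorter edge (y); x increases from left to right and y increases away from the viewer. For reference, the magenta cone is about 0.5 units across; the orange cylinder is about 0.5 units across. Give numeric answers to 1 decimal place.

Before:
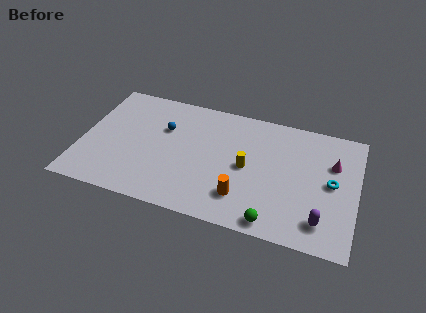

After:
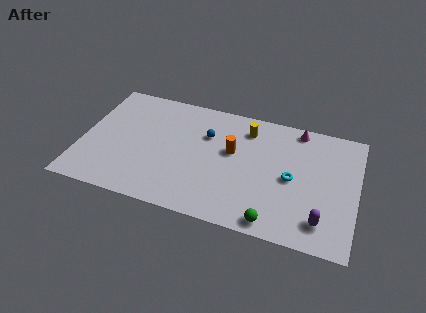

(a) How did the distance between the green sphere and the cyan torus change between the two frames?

-1.3

The distance was about 4.7 in the first image and 3.4 in the second, so they moved 1.3 units closer together.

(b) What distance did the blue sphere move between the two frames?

2.4

The blue sphere moved from about (4.5, 5.8) to (6.9, 6.0), a distance of √(2.4² + 0.2²) ≈ 2.4.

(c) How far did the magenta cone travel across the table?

2.9

From (14.0, 5.9) to (11.9, 7.9), the magenta cone covered √(2.1² + 2.0²) ≈ 2.9 units.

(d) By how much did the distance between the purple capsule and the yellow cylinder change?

+2.0

Before: roughly 5.0 units apart; after: 7.0. That's 2.0 units further apart.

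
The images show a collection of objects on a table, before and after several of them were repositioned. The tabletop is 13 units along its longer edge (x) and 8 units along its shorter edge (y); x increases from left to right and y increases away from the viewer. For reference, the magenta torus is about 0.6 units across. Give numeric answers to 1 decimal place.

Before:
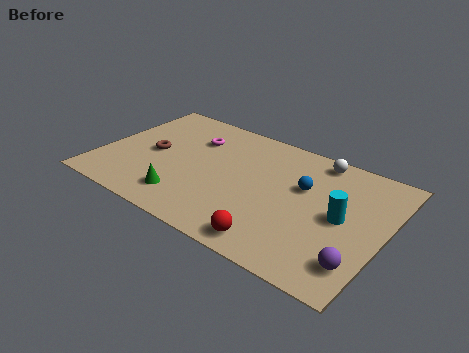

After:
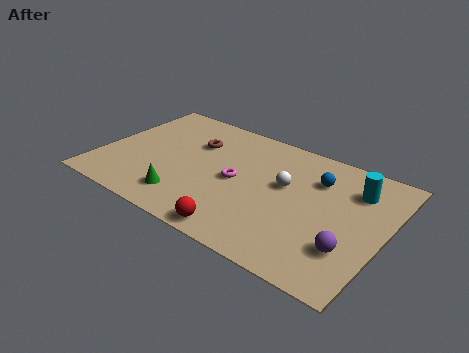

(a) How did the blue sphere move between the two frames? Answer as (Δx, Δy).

(0.5, 0.8)

From the two frames, the blue sphere sits at roughly (9.2, 5.0) before and (9.7, 5.8) after.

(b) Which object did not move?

the green cone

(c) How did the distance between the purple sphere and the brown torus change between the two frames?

-1.8

The distance was about 10.1 in the first image and 8.3 in the second, so they moved 1.8 units closer together.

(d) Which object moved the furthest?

the magenta torus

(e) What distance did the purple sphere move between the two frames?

0.8

The purple sphere was near (12.2, 1.7) before and (11.7, 2.3) after, so it travelled √(0.5² + 0.6²) ≈ 0.8 units.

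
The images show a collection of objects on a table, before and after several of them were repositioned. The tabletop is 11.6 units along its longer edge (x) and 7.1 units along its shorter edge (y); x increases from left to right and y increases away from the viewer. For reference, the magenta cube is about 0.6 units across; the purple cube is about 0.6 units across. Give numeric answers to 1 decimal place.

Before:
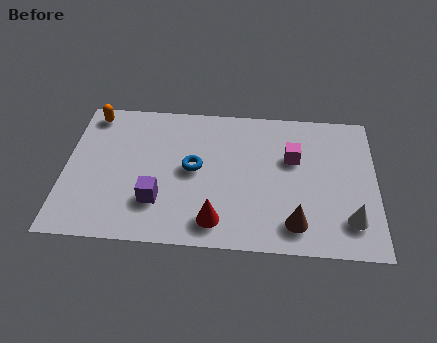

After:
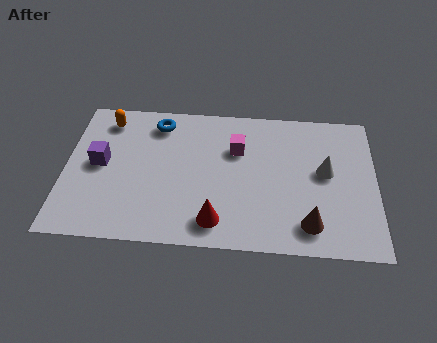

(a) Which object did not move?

the red cone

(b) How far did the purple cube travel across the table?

2.8

The purple cube moved from about (3.5, 2.0) to (1.3, 3.7), a distance of √(2.2² + 1.7²) ≈ 2.8.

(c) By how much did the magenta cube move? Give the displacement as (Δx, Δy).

(-2.1, 0.3)

From the two frames, the magenta cube sits at roughly (8.5, 4.5) before and (6.4, 4.8) after.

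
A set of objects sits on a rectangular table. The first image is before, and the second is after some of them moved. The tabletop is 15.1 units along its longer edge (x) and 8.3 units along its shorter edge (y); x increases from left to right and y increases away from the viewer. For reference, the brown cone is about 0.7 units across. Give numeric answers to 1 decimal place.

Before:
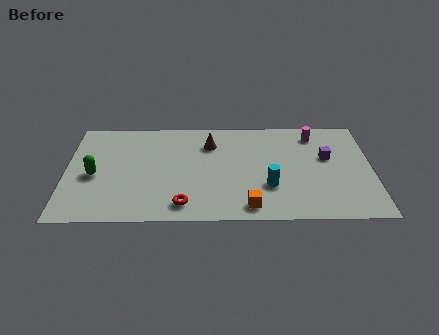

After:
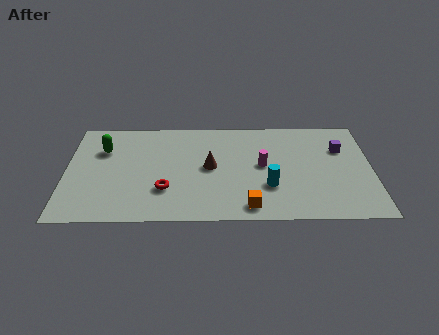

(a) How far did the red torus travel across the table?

1.5

The red torus was near (5.8, 1.3) before and (4.9, 2.5) after, so it travelled √(0.9² + 1.2²) ≈ 1.5 units.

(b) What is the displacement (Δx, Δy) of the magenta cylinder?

(-2.6, -2.5)

From the two frames, the magenta cylinder sits at roughly (12.3, 6.9) before and (9.7, 4.4) after.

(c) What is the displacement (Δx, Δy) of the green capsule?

(0.4, 2.1)

From the two frames, the green capsule sits at roughly (1.4, 3.7) before and (1.8, 5.8) after.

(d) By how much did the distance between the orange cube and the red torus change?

+1.1

Before: roughly 3.2 units apart; after: 4.3. That's 1.1 units further apart.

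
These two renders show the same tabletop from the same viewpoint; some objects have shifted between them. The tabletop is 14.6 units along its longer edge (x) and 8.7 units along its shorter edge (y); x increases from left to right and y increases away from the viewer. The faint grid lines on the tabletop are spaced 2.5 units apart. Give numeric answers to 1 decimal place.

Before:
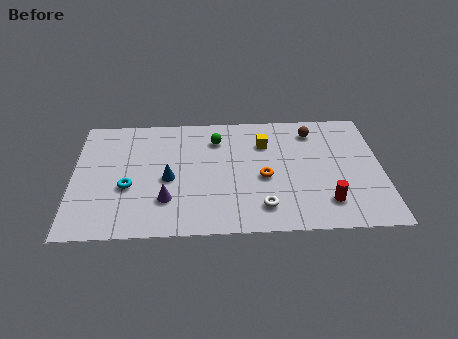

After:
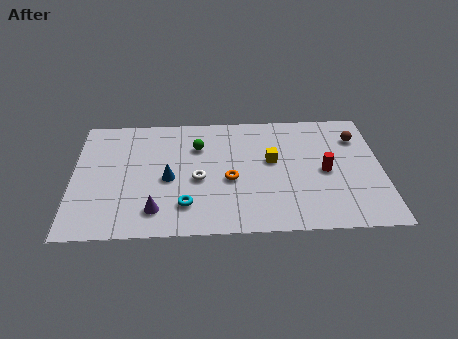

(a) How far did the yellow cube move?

1.3

From (9.1, 6.3) to (9.4, 5.0), the yellow cube covered √(0.3² + 1.3²) ≈ 1.3 units.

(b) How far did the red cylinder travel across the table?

2.2

From (11.9, 1.9) to (11.9, 4.1), the red cylinder covered √(0.0² + 2.2²) ≈ 2.2 units.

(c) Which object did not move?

the blue cone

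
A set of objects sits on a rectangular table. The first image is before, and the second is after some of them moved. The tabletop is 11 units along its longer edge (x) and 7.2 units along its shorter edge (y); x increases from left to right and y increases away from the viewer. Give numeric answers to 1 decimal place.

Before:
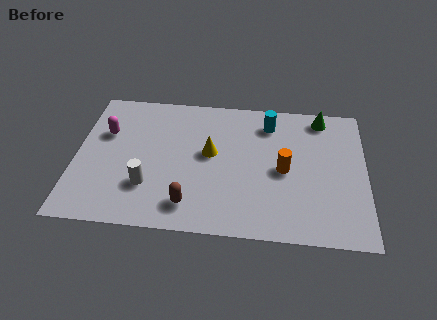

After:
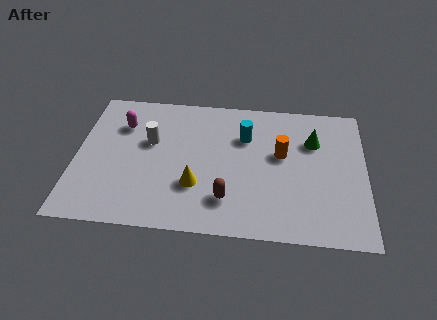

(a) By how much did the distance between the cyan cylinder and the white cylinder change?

-2.2

They were about 5.8 units apart before and 3.6 after — 2.2 units closer together.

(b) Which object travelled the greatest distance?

the white cylinder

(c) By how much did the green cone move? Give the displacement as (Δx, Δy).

(-0.3, -1.3)

The green cone started near (9.3, 6.3) and ended near (9.0, 5.0).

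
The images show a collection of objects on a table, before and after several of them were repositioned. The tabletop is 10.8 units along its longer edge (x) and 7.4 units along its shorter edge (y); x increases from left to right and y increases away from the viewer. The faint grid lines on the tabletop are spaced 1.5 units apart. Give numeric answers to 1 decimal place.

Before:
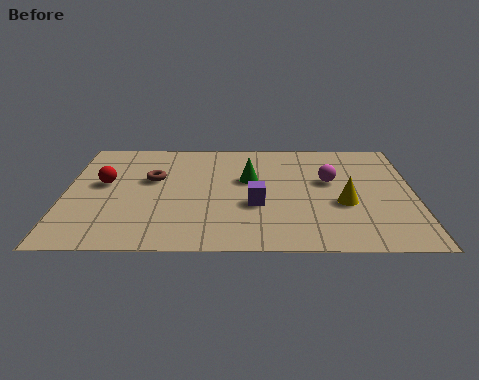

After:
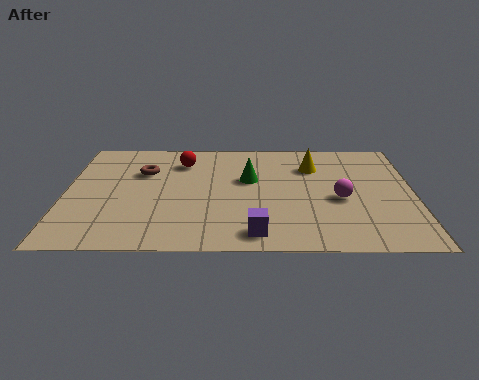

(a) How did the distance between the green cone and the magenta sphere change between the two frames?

+0.6

The distance was about 2.5 in the first image and 3.1 in the second, so they moved 0.6 units further apart.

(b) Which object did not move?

the green cone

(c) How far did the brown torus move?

0.6

The brown torus moved from about (2.7, 4.5) to (2.4, 5.0), a distance of √(0.3² + 0.5²) ≈ 0.6.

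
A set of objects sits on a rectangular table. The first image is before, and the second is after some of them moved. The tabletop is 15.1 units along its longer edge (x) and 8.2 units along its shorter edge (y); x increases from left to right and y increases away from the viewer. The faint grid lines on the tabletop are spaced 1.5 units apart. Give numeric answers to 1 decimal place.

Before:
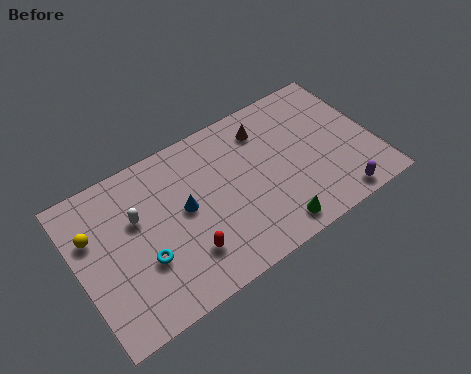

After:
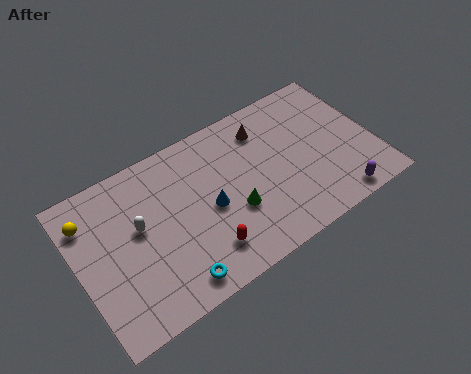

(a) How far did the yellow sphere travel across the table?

0.8

The yellow sphere was near (0.9, 5.5) before and (0.8, 6.3) after, so it travelled √(0.1² + 0.8²) ≈ 0.8 units.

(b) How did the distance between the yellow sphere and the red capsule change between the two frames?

+1.5

They were about 5.4 units apart before and 6.9 after — 1.5 units further apart.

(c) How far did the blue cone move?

1.3

From (5.4, 4.4) to (6.6, 3.8), the blue cone covered √(1.2² + 0.6²) ≈ 1.3 units.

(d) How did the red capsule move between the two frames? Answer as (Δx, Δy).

(0.9, -0.3)

The red capsule started near (5.1, 2.1) and ended near (6.0, 1.8).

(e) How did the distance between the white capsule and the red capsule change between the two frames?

+0.4

Before: roughly 3.7 units apart; after: 4.1. That's 0.4 units further apart.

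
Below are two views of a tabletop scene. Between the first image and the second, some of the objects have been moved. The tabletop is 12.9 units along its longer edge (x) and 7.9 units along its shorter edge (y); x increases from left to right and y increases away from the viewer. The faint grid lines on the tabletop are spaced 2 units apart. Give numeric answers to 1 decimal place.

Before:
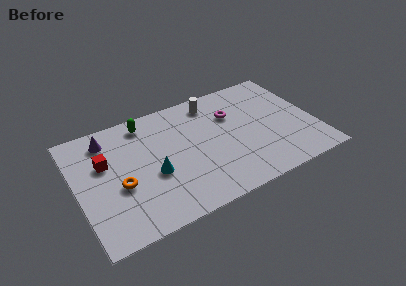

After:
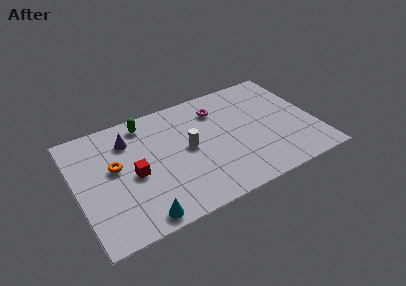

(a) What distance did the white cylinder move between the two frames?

3.1

The white cylinder was near (7.7, 6.7) before and (6.0, 4.1) after, so it travelled √(1.7² + 2.6²) ≈ 3.1 units.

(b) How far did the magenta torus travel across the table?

1.0

From (8.6, 5.4) to (7.9, 6.1), the magenta torus covered √(0.7² + 0.7²) ≈ 1.0 units.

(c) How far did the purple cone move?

1.2

The purple cone was near (1.9, 6.5) before and (3.0, 6.0) after, so it travelled √(1.1² + 0.5²) ≈ 1.2 units.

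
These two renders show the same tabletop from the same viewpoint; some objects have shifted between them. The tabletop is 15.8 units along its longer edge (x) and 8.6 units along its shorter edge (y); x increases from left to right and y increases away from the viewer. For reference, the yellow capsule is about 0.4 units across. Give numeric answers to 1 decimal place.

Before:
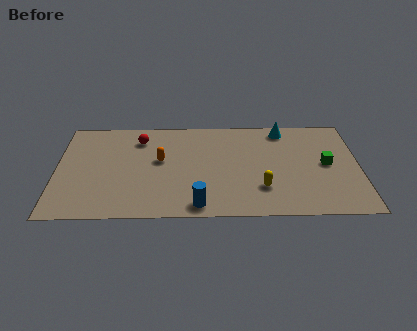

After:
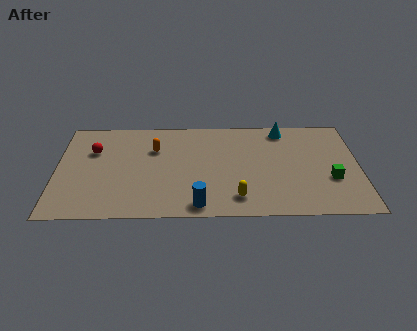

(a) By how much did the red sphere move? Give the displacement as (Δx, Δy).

(-2.4, -1.0)

From the two frames, the red sphere sits at roughly (4.3, 6.8) before and (1.9, 5.8) after.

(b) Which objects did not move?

the blue cylinder and the cyan cone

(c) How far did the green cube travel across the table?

1.3

From (14.1, 4.4) to (14.3, 3.1), the green cube covered √(0.2² + 1.3²) ≈ 1.3 units.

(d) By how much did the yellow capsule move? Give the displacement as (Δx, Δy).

(-1.3, -0.8)

The yellow capsule started near (10.7, 2.4) and ended near (9.4, 1.6).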